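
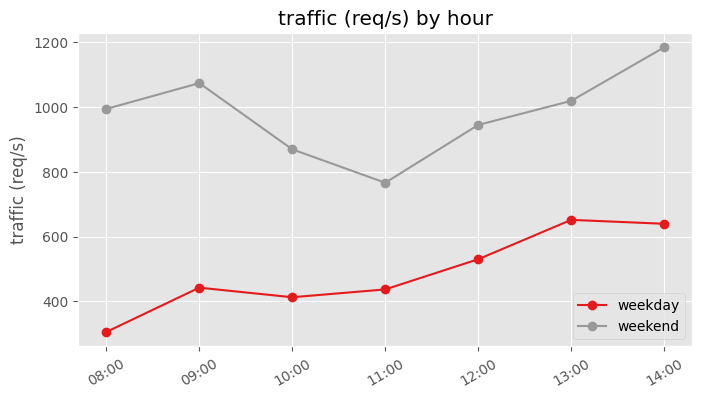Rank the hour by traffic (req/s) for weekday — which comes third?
Top 4 for weekday: 13:00 ≈ 700, 14:00 ≈ 600, 12:00 ≈ 500, 09:00 ≈ 400.

12:00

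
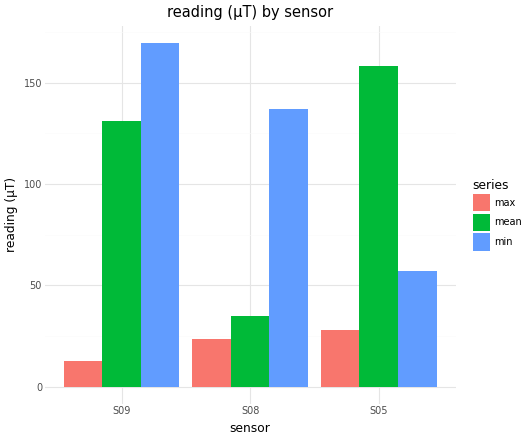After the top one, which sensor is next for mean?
Top 3 for mean: S05 ≈ 160, S09 ≈ 140, S08 ≈ 40.

S09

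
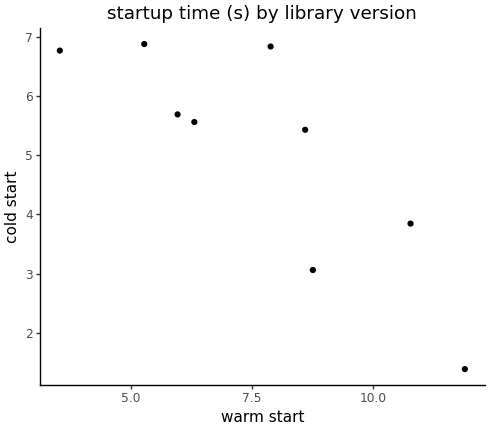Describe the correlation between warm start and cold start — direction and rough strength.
Points are negatively correlated; strong (|r| ≈ 0.8).

negative, strong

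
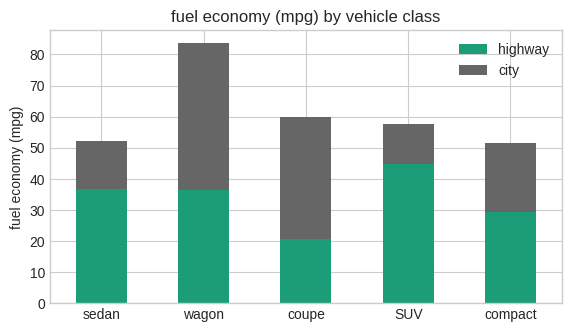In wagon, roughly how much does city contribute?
city top ≈ 80, bottom ≈ 40; segment ≈ 40.

≈ 40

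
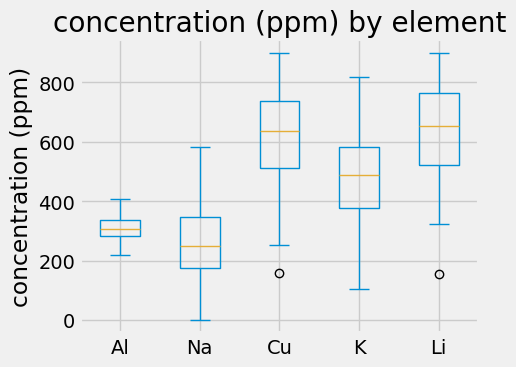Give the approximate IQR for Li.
Q3 ≈ 750, Q1 ≈ 500; IQR ≈ 250.

≈ 250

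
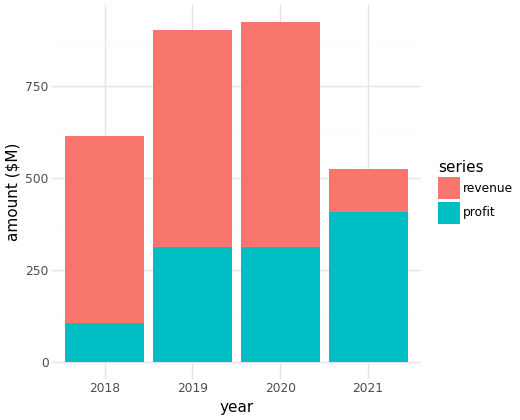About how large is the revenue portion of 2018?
revenue top ≈ 600, bottom ≈ 100; segment ≈ 500.

≈ 500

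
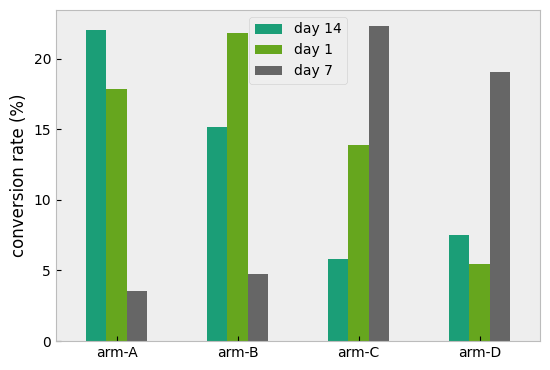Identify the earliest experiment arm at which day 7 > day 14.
arm-C

arm-B: day 7 ≈ 4 vs day 14 ≈ 16 (not yet); arm-C: day 7 ≈ 22 vs day 14 ≈ 6 (first crossover).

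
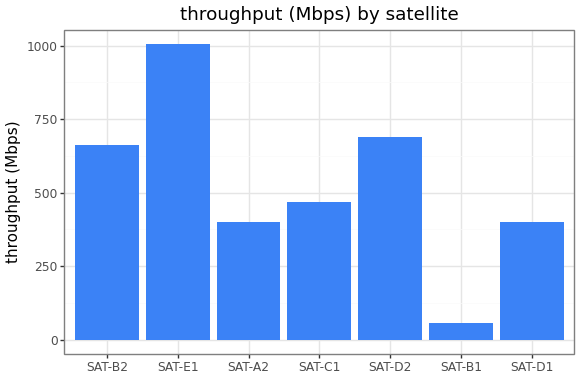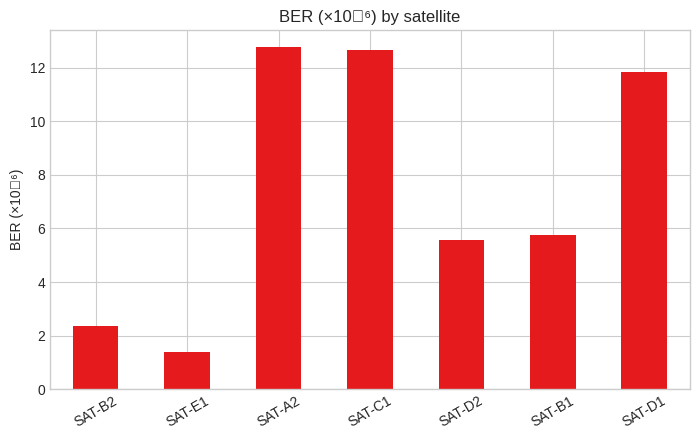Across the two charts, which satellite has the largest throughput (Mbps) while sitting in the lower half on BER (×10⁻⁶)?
Chart 2 median BER (×10⁻⁶) ≈ 6; below-median satellites: SAT-B2, SAT-E1, SAT-D2. Among those, SAT-E1 has the highest throughput (Mbps) (≈ 1000).

SAT-E1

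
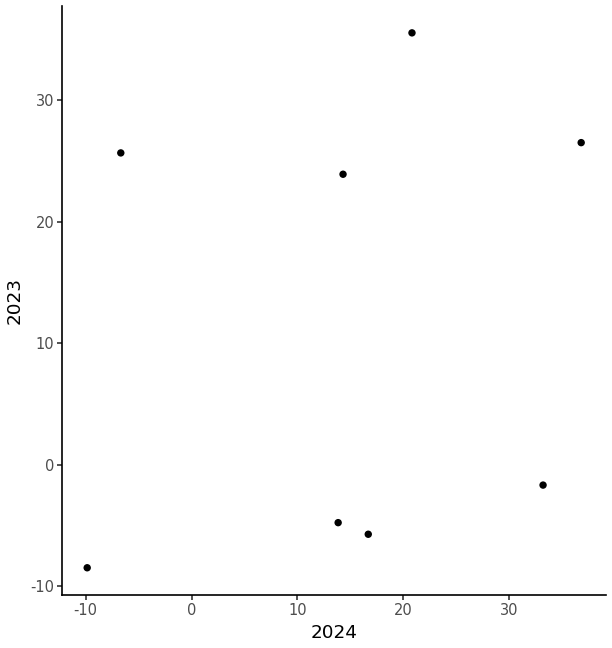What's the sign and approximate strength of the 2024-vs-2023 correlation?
no clear correlation

Points are roughly uncorrelated; weak (|r| ≈ 0.2).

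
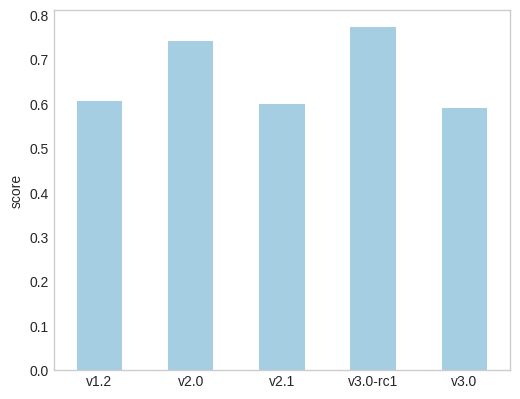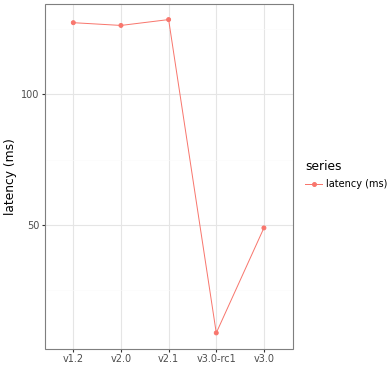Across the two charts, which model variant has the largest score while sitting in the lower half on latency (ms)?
v3.0-rc1

Chart 2 median latency (ms) ≈ 120; below-median model variants: v3.0-rc1, v3.0. Among those, v3.0-rc1 has the highest score (≈ 0.8).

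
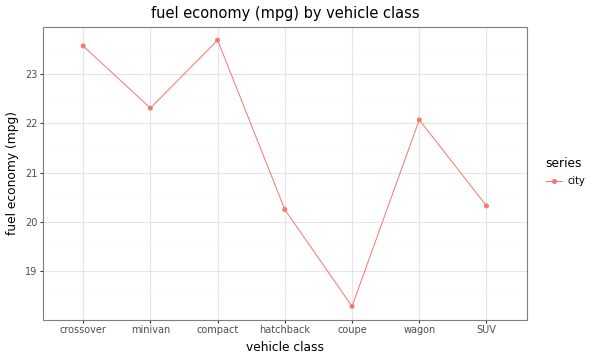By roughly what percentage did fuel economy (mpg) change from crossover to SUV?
crossover ≈ 23.5, SUV ≈ 20.5; (20.5 − 23.5) / 23.5 ≈ -12.8%.

≈ -12.8%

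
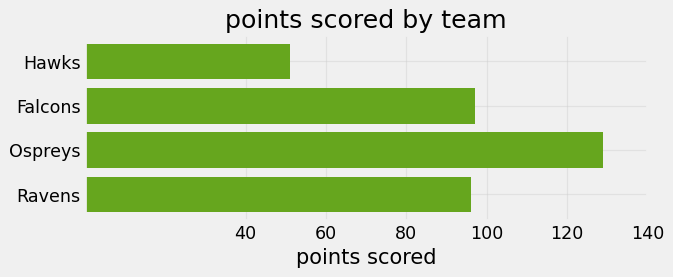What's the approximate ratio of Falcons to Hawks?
≈ 1.67×

Falcons ≈ 100, Hawks ≈ 60; 100/60 ≈ 1.67.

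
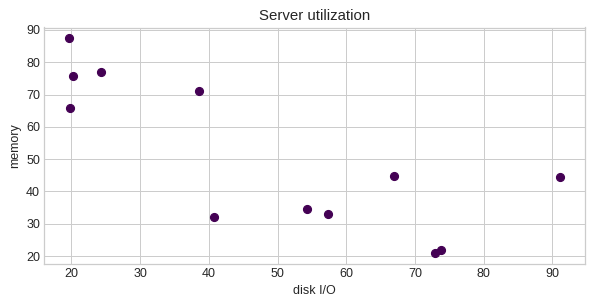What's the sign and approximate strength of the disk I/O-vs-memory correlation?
negative, strong

Points are negatively correlated; strong (|r| ≈ 0.8).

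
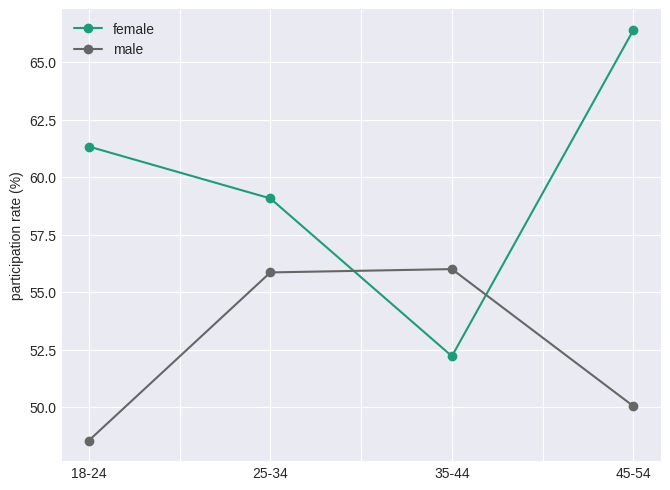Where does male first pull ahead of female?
35-44

25-34: male ≈ 56 vs female ≈ 60 (not yet); 35-44: male ≈ 56 vs female ≈ 52 (first crossover).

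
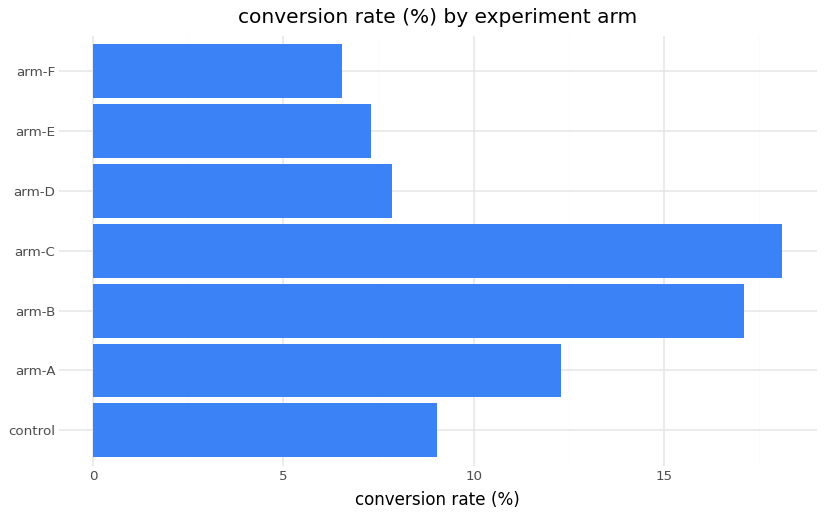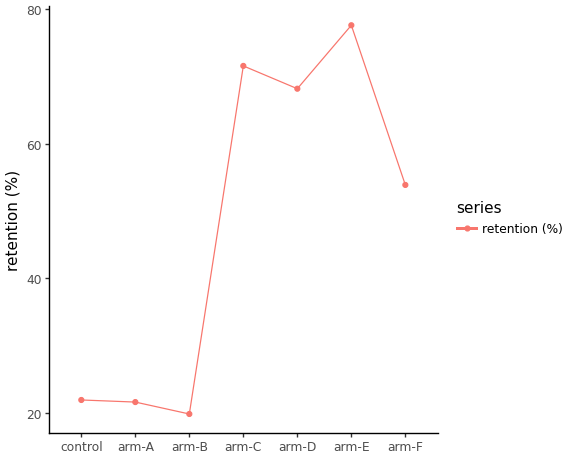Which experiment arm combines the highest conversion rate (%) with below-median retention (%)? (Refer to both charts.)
Chart 2 median retention (%) ≈ 50; below-median experiment arms: control, arm-A, arm-B. Among those, arm-B has the highest conversion rate (%) (≈ 18).

arm-B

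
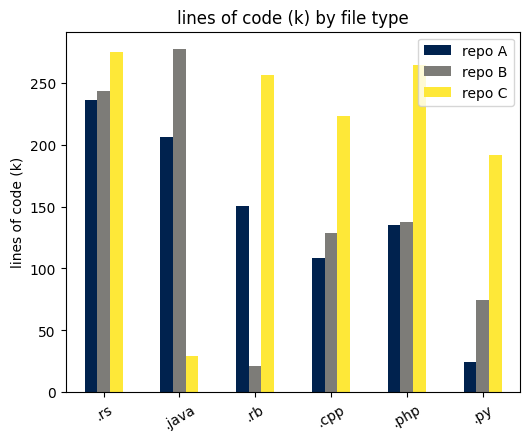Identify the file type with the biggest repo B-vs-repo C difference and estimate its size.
.java: repo B ≈ 275, repo C ≈ 25 → gap ≈ 250. Next-largest (.rb) is only ≈ 225.

.java, ≈ 250 k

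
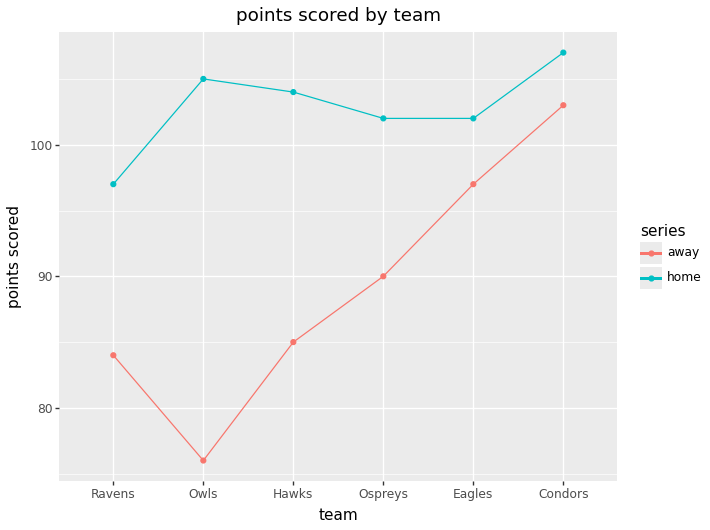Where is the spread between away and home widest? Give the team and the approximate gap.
Owls: away ≈ 75, home ≈ 105 → gap ≈ 30. Next-largest (Hawks) is only ≈ 20.

Owls, ≈ 30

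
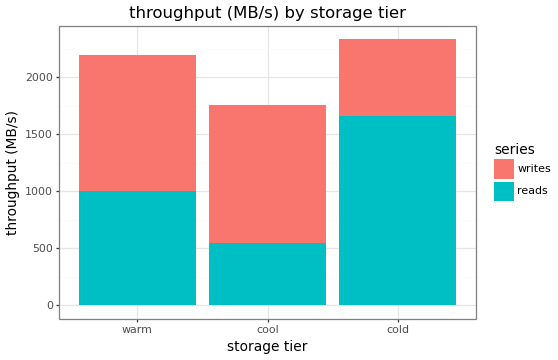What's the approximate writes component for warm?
writes top ≈ 2200, bottom ≈ 1000; segment ≈ 1200.

≈ 1200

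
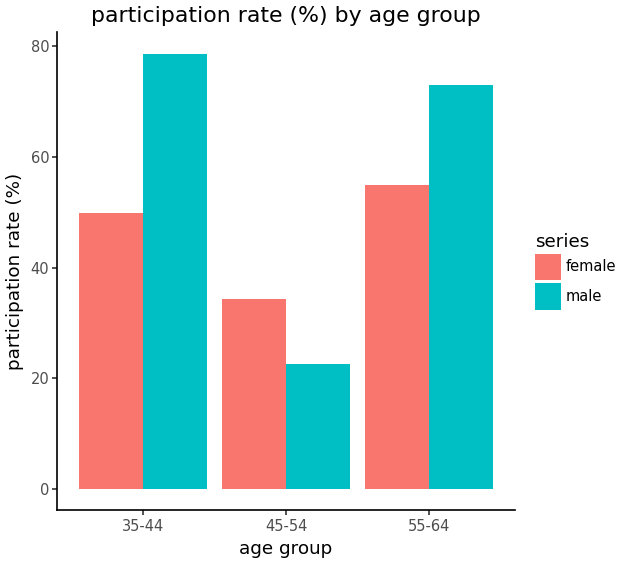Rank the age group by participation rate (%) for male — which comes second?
Top 3 for male: 35-44 ≈ 80, 55-64 ≈ 70, 45-54 ≈ 20.

55-64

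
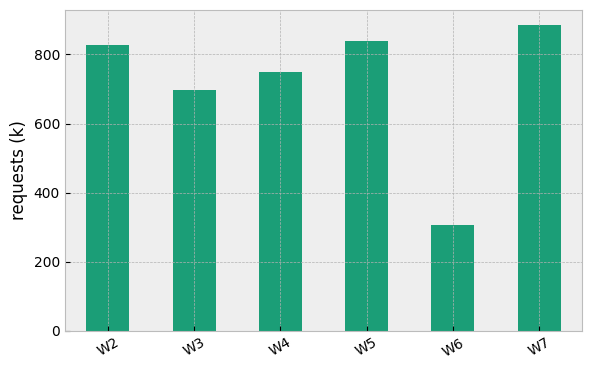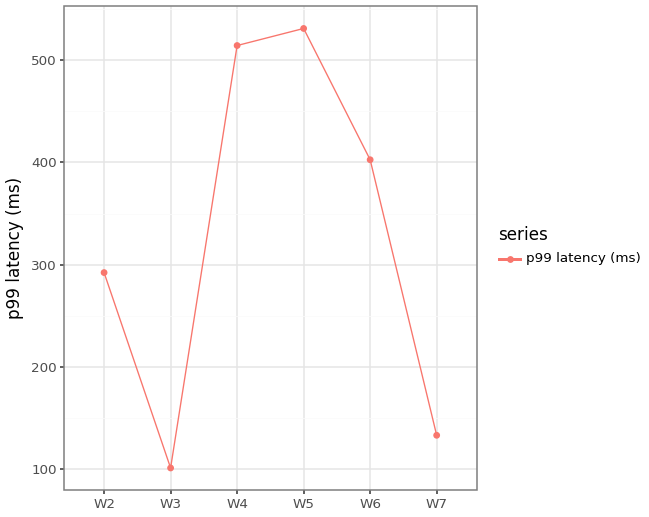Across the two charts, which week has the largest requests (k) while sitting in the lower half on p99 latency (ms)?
Chart 2 median p99 latency (ms) ≈ 350; below-median weeks: W2, W3, W7. Among those, W7 has the highest requests (k) (≈ 900).

W7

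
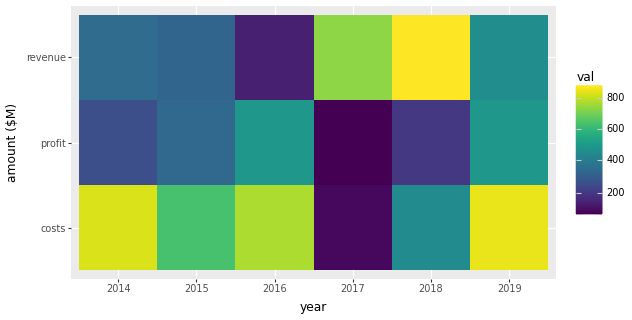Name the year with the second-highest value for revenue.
2017

Top 3 for revenue: 2018 ≈ 900, 2017 ≈ 700, 2019 ≈ 500.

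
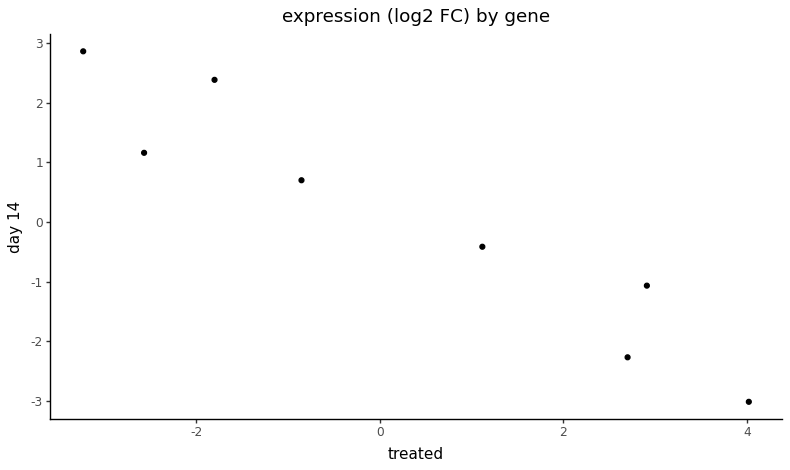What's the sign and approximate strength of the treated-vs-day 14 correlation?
Points are negatively correlated; strong (|r| ≈ 1.0).

negative, strong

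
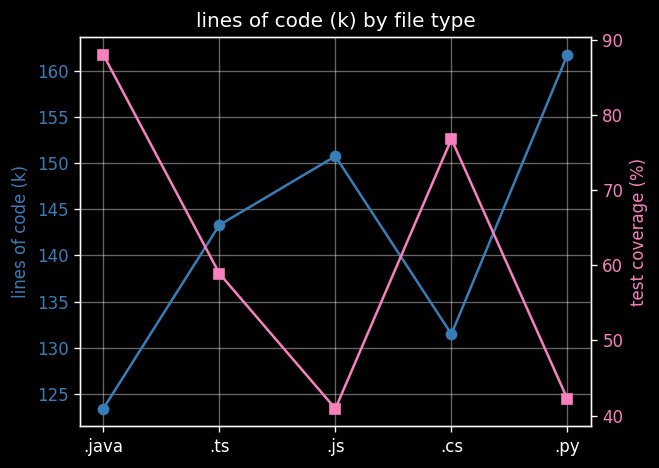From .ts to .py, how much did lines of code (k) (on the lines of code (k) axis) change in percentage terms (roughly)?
.ts ≈ 145, .py ≈ 160; (160 − 145) / 145 ≈ +10.3%.

≈ +10.3%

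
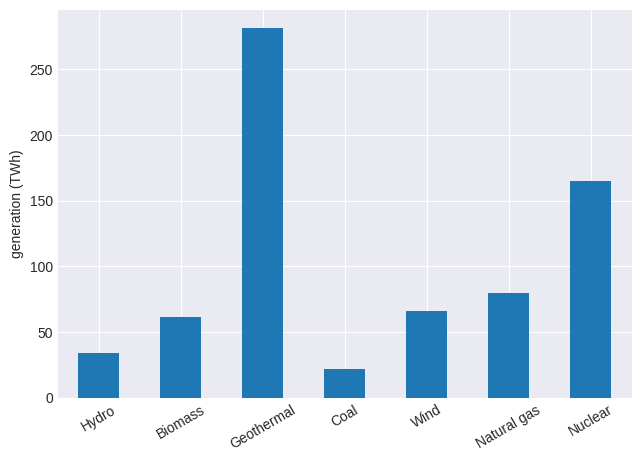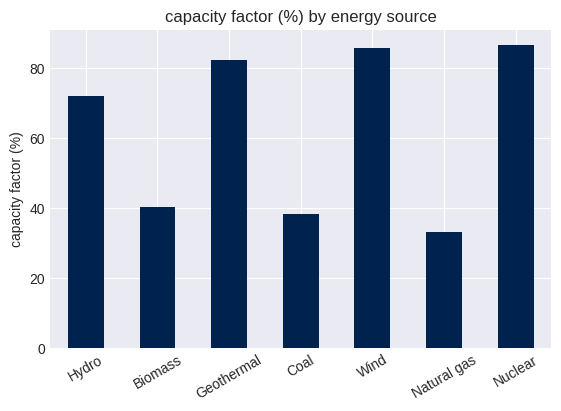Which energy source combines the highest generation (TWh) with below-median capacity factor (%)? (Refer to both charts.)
Chart 2 median capacity factor (%) ≈ 70; below-median energy sources: Biomass, Coal, Natural gas. Among those, Natural gas has the highest generation (TWh) (≈ 100).

Natural gas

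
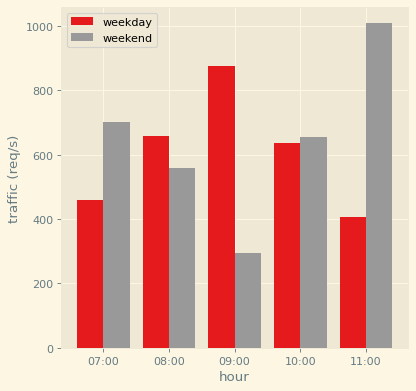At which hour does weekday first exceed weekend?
07:00: weekday ≈ 500 vs weekend ≈ 700 (not yet); 08:00: weekday ≈ 700 vs weekend ≈ 600 (first crossover).

08:00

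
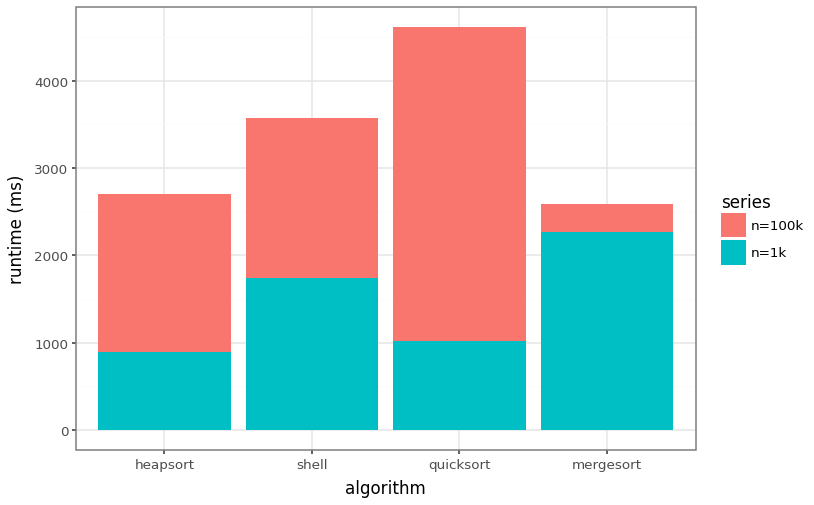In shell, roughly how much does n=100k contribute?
≈ 2000

n=100k top ≈ 3500, bottom ≈ 1500; segment ≈ 2000.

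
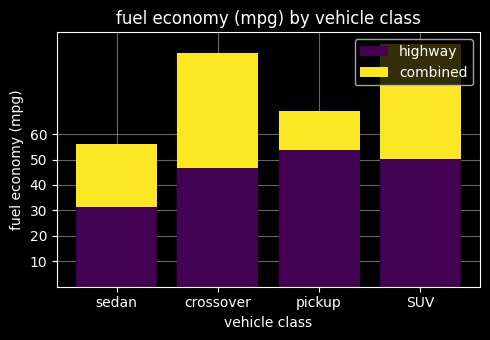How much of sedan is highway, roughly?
≈ 30

highway top ≈ 30, bottom ≈ 0; segment ≈ 30.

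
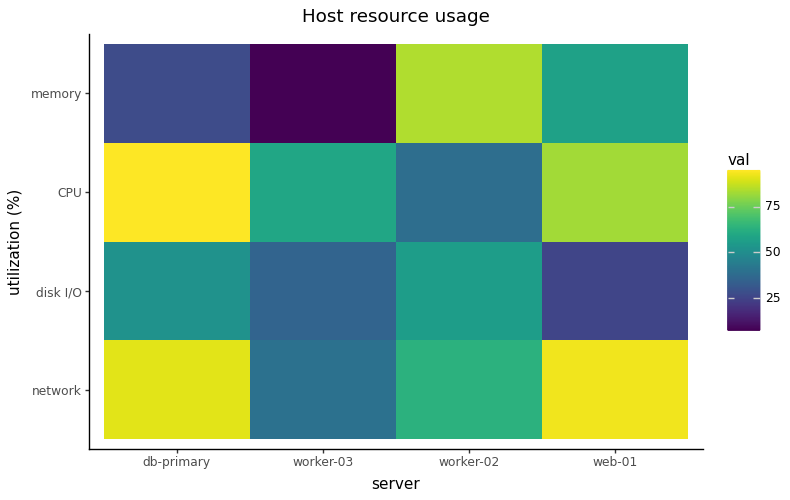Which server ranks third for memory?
Top 4 for memory: worker-02 ≈ 80, web-01 ≈ 60, db-primary ≈ 30, worker-03 ≈ 10.

db-primary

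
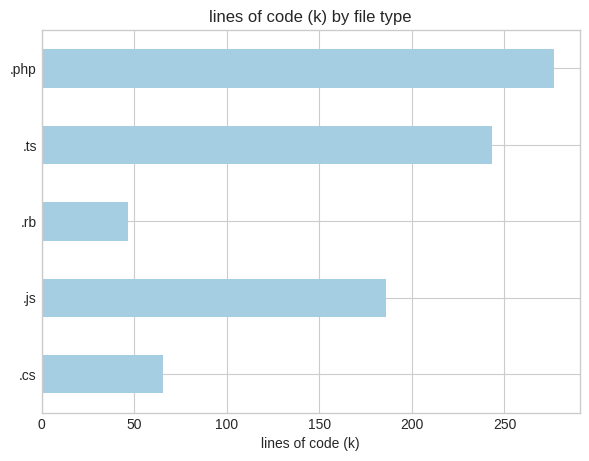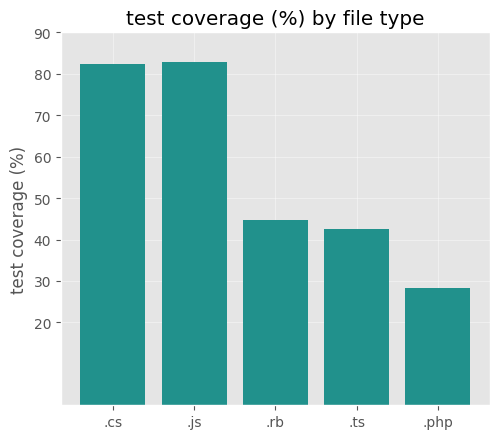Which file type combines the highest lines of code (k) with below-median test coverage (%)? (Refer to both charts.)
.php

Chart 2 median test coverage (%) ≈ 40; below-median file types: .ts, .php. Among those, .php has the highest lines of code (k) (≈ 300).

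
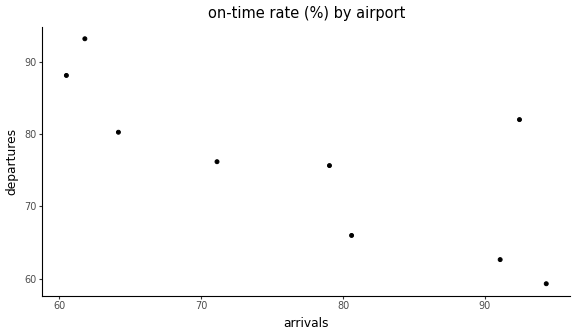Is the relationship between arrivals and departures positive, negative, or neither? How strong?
negative, strong

Points are negatively correlated; strong (|r| ≈ 0.8).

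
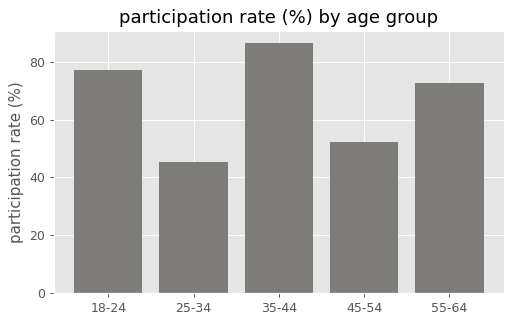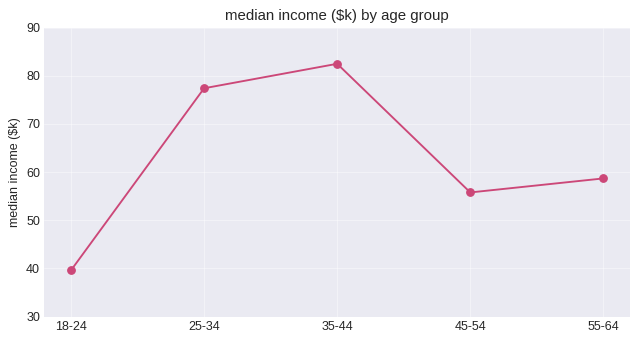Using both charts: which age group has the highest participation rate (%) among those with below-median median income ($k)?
18-24

Chart 2 median median income ($k) ≈ 60; below-median age groups: 18-24, 45-54. Among those, 18-24 has the highest participation rate (%) (≈ 80).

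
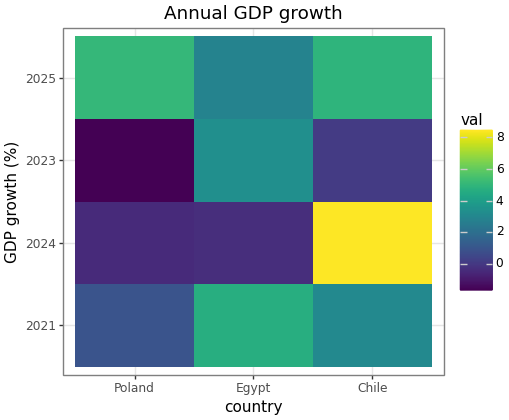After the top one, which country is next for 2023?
Chile

Top 3 for 2023: Egypt ≈ 3, Chile ≈ 0, Poland ≈ -2.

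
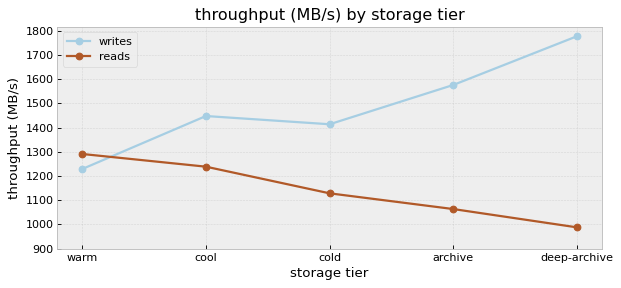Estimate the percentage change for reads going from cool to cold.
≈ -8.3%

cool ≈ 1200, cold ≈ 1100; (1100 − 1200) / 1200 ≈ -8.3%.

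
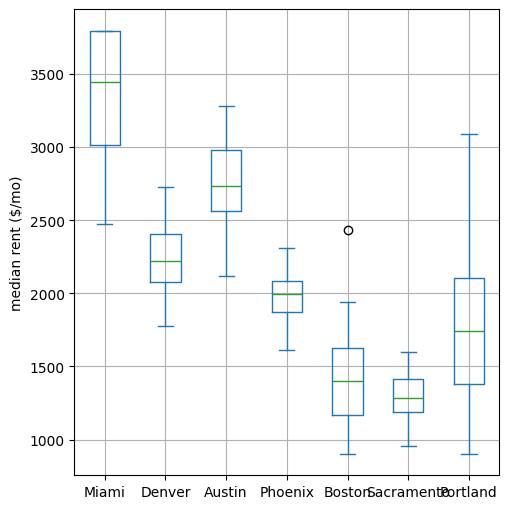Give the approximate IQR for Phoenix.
Q3 ≈ 2000, Q1 ≈ 1800; IQR ≈ 200.

≈ 200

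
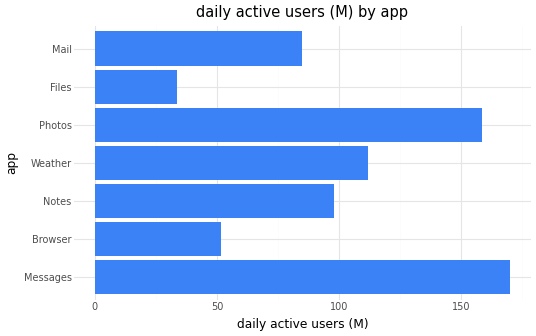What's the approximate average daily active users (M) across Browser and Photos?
(60 + 160) / 2 ≈ 110.

≈ 110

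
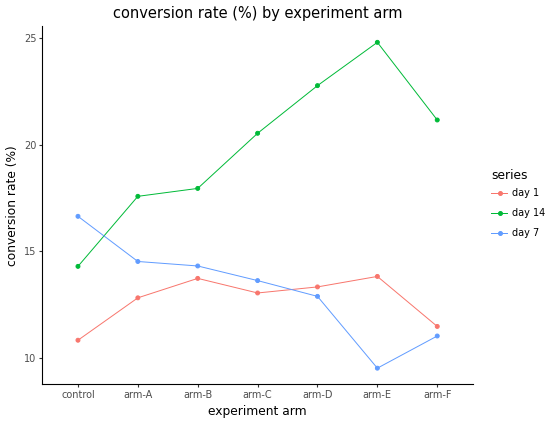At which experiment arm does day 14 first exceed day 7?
control: day 14 ≈ 14 vs day 7 ≈ 16 (not yet); arm-A: day 14 ≈ 18 vs day 7 ≈ 14 (first crossover).

arm-A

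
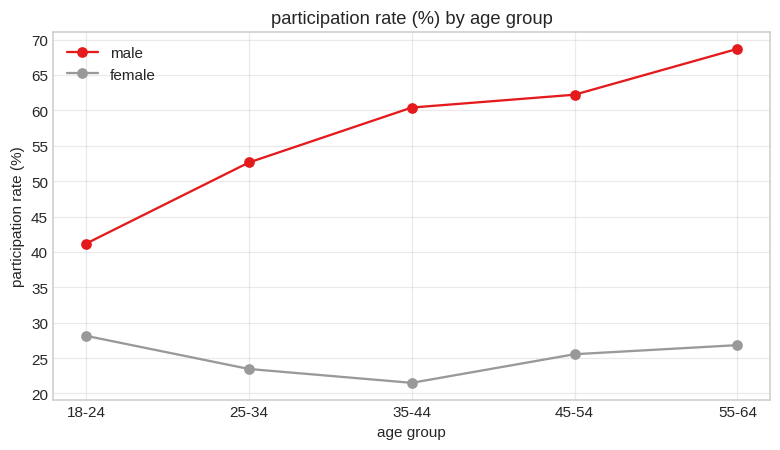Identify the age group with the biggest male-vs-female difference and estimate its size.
55-64: male ≈ 70, female ≈ 25 → gap ≈ 45. Next-largest (35-44) is only ≈ 40.

55-64, ≈ 45 %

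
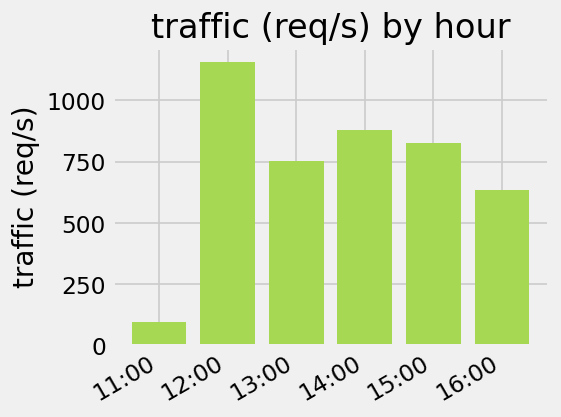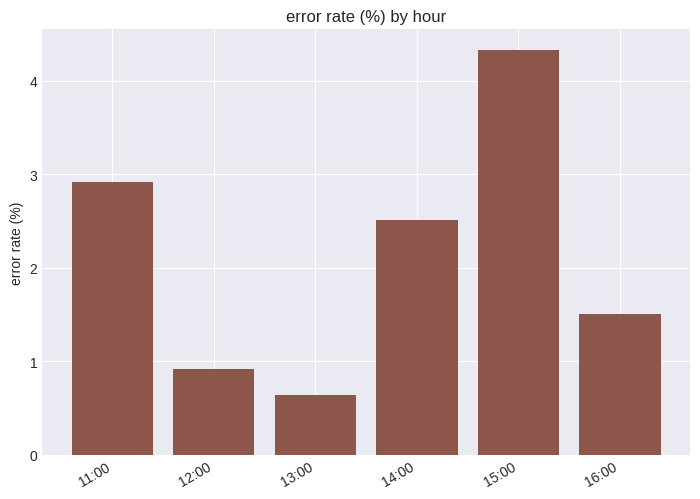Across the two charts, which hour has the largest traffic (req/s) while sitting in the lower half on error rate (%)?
12:00

Chart 2 median error rate (%) ≈ 2; below-median hours: 12:00, 13:00, 16:00. Among those, 12:00 has the highest traffic (req/s) (≈ 1200).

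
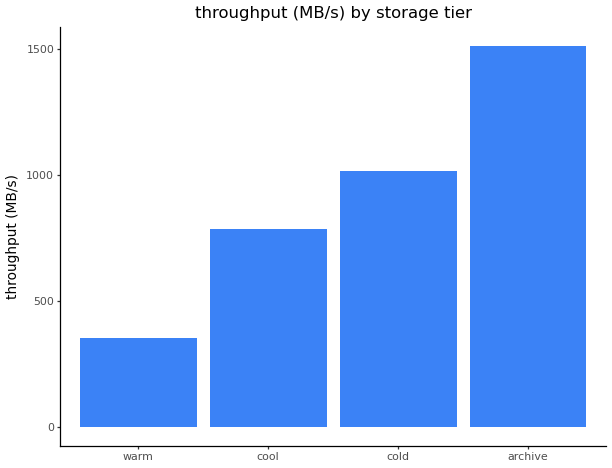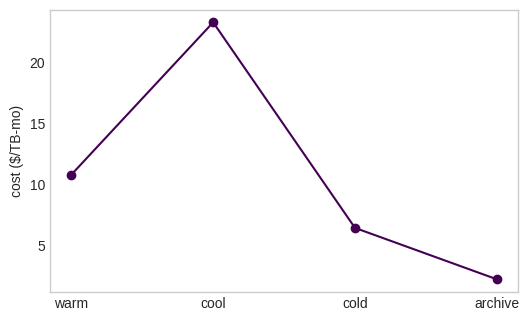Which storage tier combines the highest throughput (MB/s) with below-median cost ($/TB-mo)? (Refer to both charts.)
Chart 2 median cost ($/TB-mo) ≈ 10; below-median storage tiers: cold, archive. Among those, archive has the highest throughput (MB/s) (≈ 1600).

archive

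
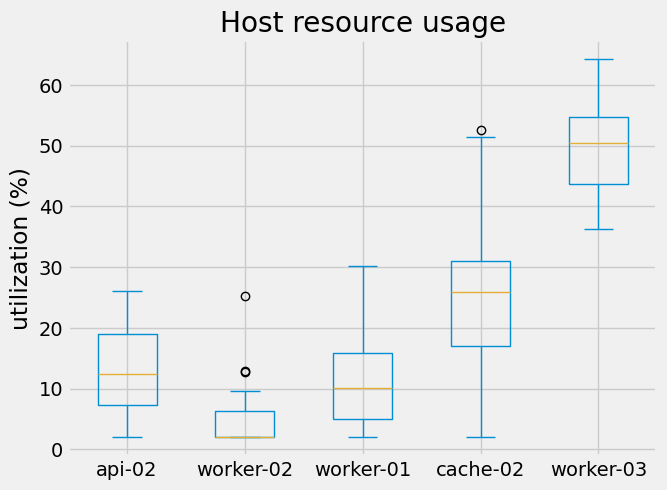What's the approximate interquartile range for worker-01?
≈ 10

Q3 ≈ 15, Q1 ≈ 5; IQR ≈ 10.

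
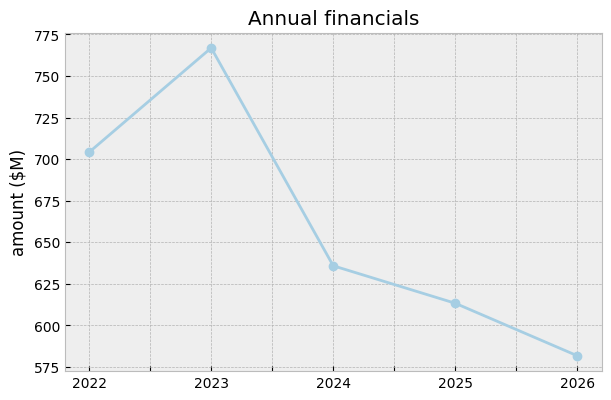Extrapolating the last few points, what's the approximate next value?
≈ 550

Last three: 640, 620, 580 → slope ≈ -30/step → next ≈ 550.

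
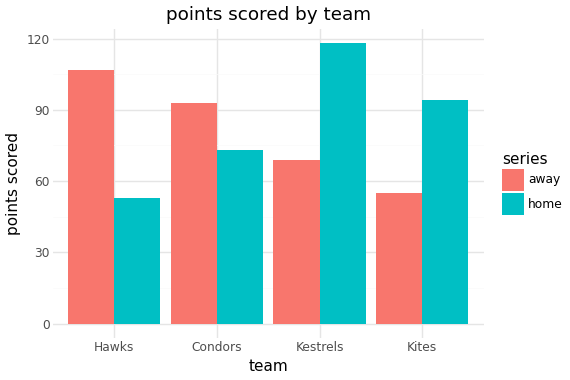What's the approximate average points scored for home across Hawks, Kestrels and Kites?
(50 + 120 + 90) / 3 ≈ 87.

≈ 87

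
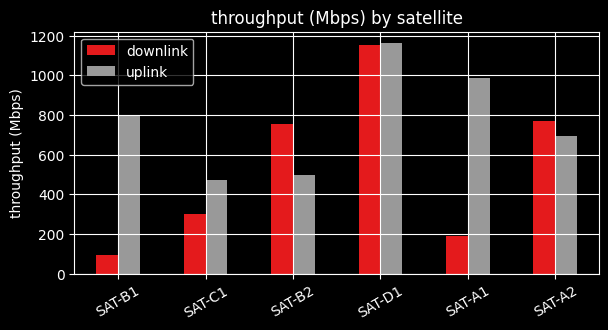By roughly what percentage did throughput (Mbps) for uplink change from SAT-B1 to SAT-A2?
SAT-B1 ≈ 800, SAT-A2 ≈ 700; (700 − 800) / 800 ≈ -12.5%.

≈ -12.5%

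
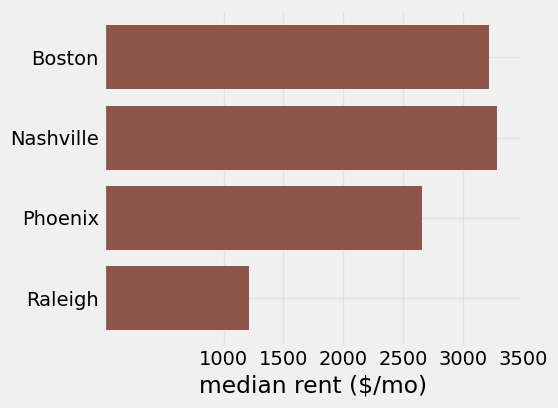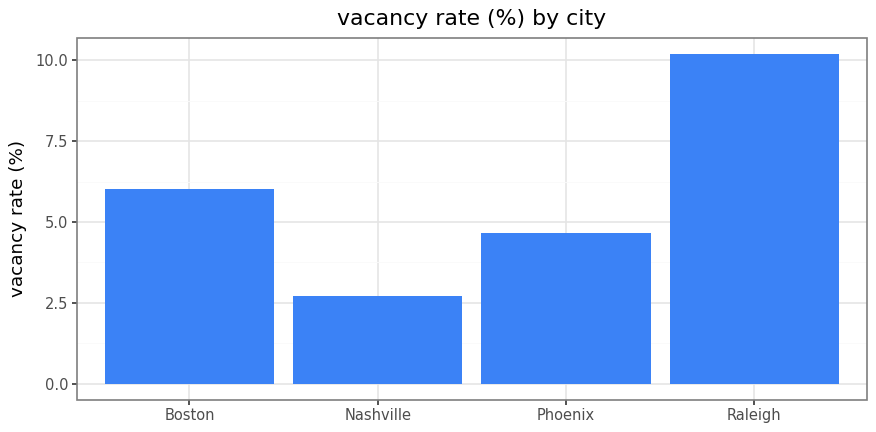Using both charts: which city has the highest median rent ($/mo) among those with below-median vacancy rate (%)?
Chart 2 median vacancy rate (%) ≈ 5; below-median cities: Nashville, Phoenix. Among those, Nashville has the highest median rent ($/mo) (≈ 3500).

Nashville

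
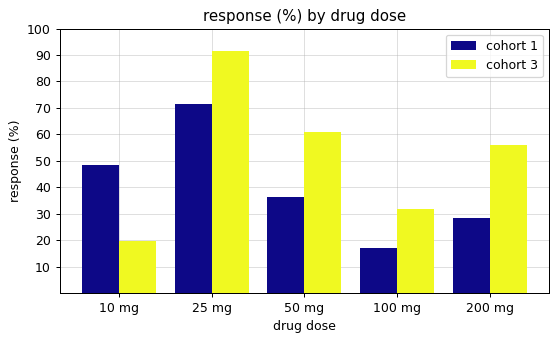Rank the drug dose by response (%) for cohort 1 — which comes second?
10 mg

Top 3 for cohort 1: 25 mg ≈ 70, 10 mg ≈ 50, 50 mg ≈ 40.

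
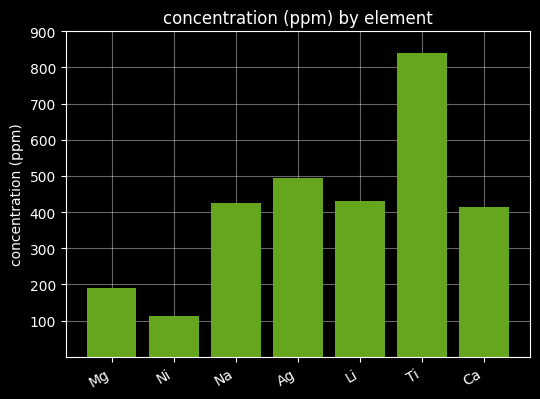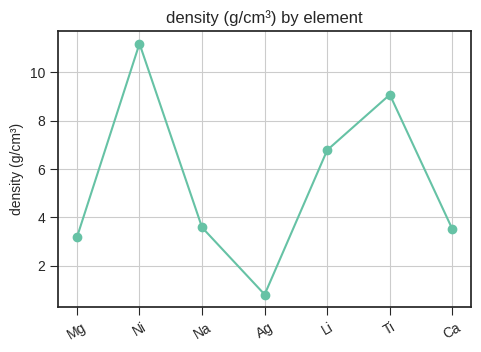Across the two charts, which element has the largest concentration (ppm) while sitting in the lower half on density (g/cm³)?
Chart 2 median density (g/cm³) ≈ 4; below-median elements: Mg, Ag, Ca. Among those, Ag has the highest concentration (ppm) (≈ 500).

Ag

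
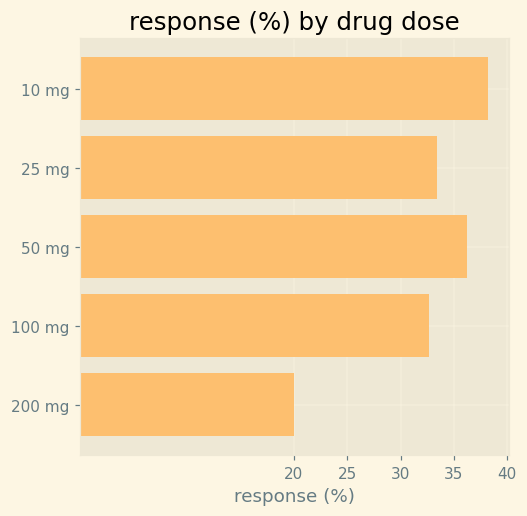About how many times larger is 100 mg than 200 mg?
≈ 1.75×

100 mg ≈ 35, 200 mg ≈ 20; 35/20 ≈ 1.75.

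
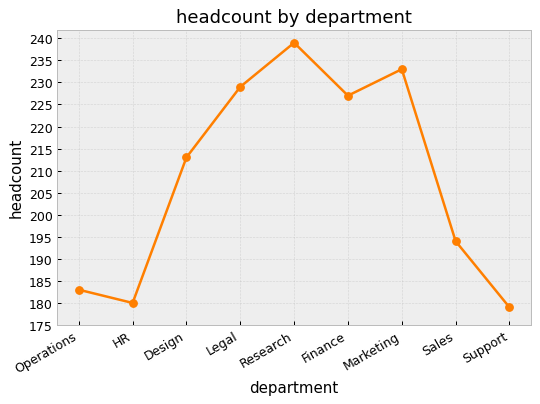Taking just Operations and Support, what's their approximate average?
(185 + 180) / 2 ≈ 182.

≈ 182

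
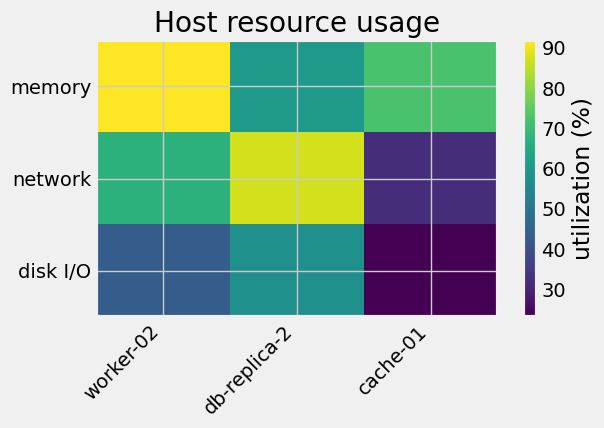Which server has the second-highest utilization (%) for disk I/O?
worker-02

Top 3 for disk I/O: db-replica-2 ≈ 60, worker-02 ≈ 40, cache-01 ≈ 20.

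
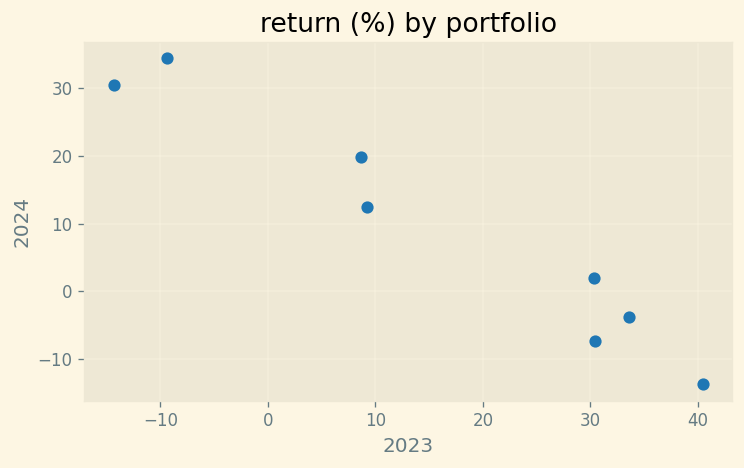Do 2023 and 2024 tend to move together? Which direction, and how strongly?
negative, strong

Points are negatively correlated; strong (|r| ≈ 1.0).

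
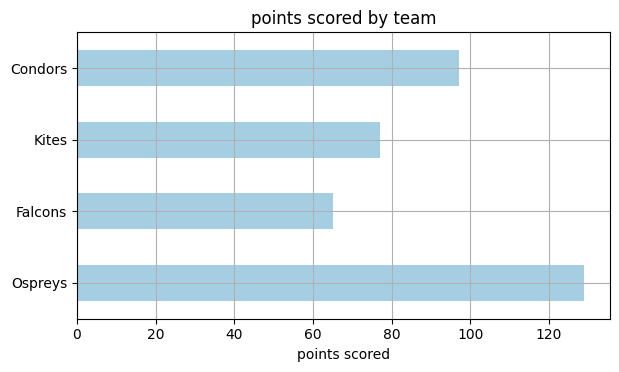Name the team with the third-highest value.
Top 4: Ospreys ≈ 120, Condors ≈ 100, Kites ≈ 80, Falcons ≈ 60.

Kites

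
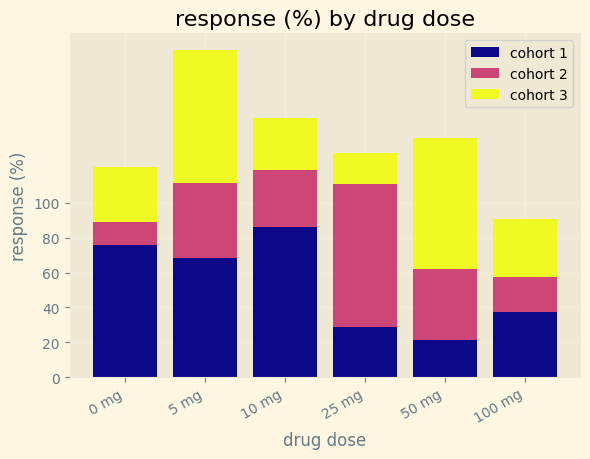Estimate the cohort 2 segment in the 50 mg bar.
≈ 40

cohort 2 top ≈ 60, bottom ≈ 20; segment ≈ 40.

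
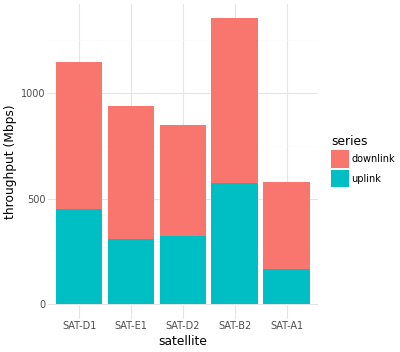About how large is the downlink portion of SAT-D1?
≈ 800

downlink top ≈ 1200, bottom ≈ 400; segment ≈ 800.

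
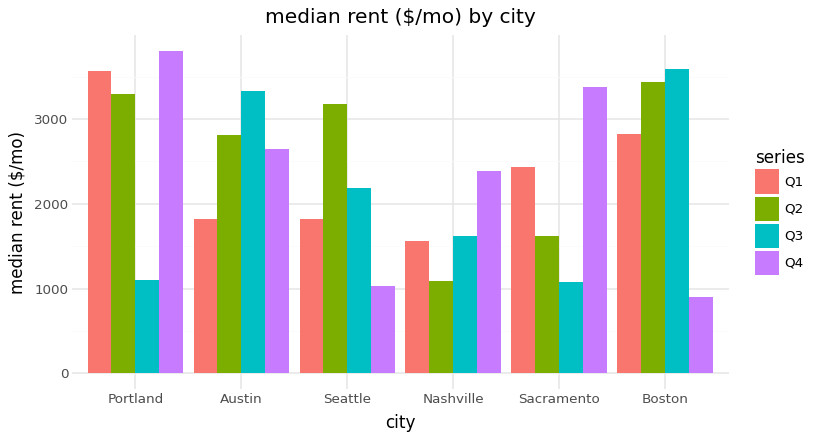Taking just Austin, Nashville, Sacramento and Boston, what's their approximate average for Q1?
≈ 2250

(2000 + 1500 + 2500 + 3000) / 4 ≈ 2250.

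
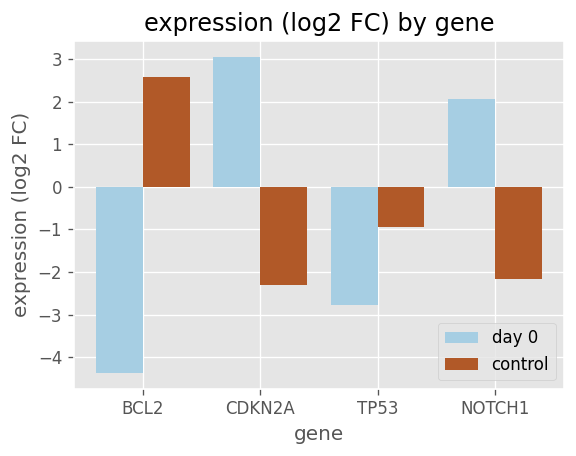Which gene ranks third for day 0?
Top 4 for day 0: CDKN2A ≈ 3, NOTCH1 ≈ 2, TP53 ≈ -3, BCL2 ≈ -4.

TP53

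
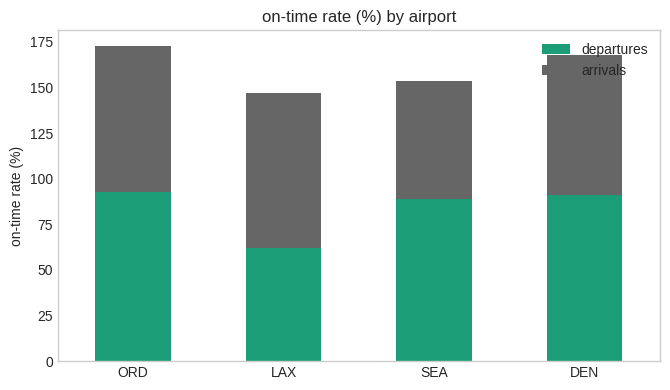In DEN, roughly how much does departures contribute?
≈ 100

departures top ≈ 100, bottom ≈ 0; segment ≈ 100.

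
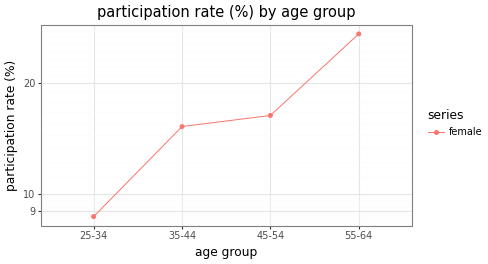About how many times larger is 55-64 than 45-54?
≈ 1.75×

55-64 ≈ 28, 45-54 ≈ 16; 28/16 ≈ 1.75.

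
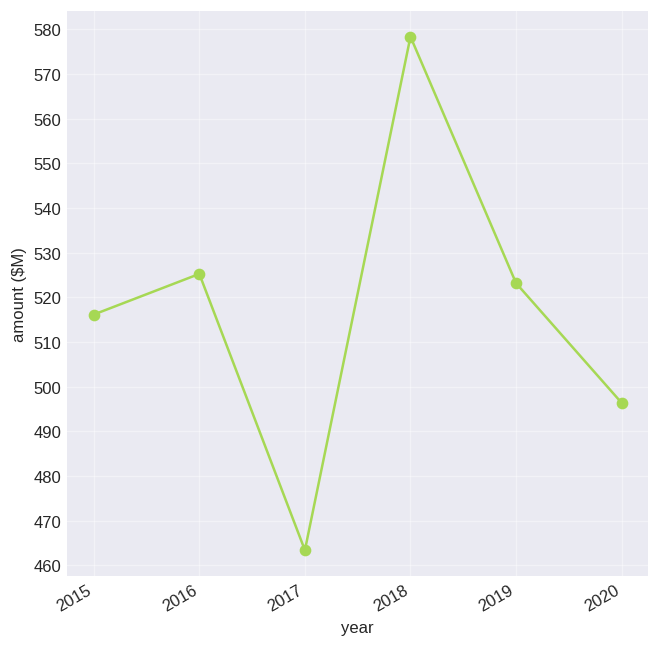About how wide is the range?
≈ 120

Max 2018 ≈ 580, min 2017 ≈ 460; range ≈ 120.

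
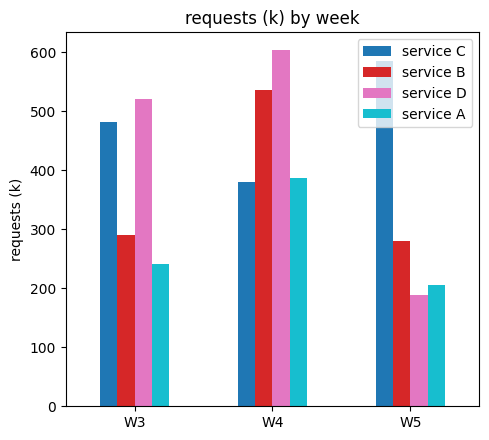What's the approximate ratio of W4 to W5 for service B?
W4 ≈ 500, W5 ≈ 300; 500/300 ≈ 1.67.

≈ 1.67×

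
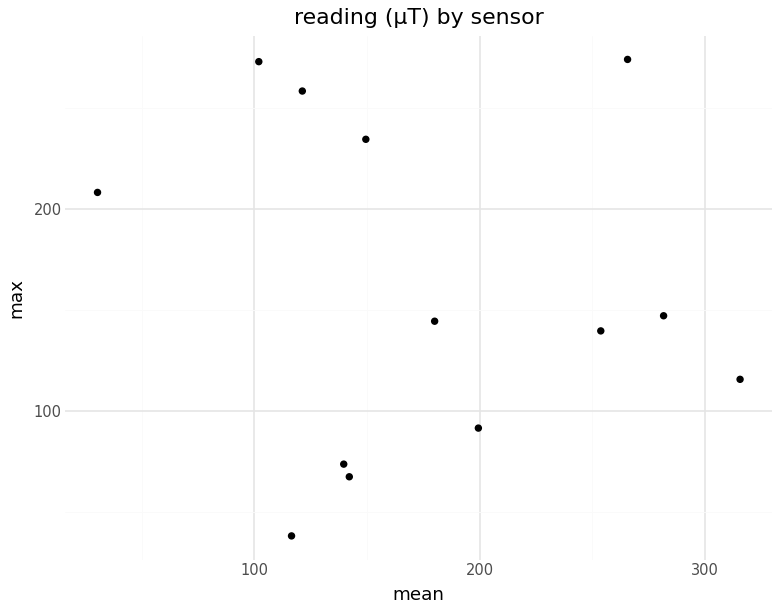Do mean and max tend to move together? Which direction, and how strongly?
no clear correlation

Points are roughly uncorrelated; weak (|r| ≈ 0.1).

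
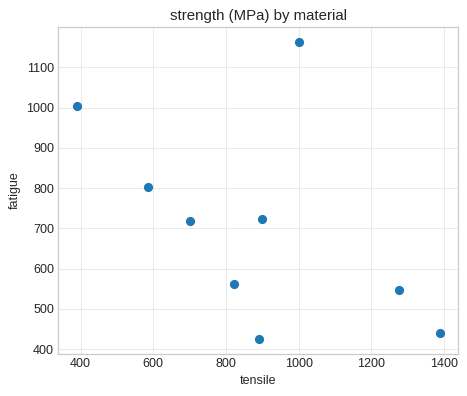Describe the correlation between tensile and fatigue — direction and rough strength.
Points are negatively correlated; moderate (|r| ≈ 0.5).

negative, moderate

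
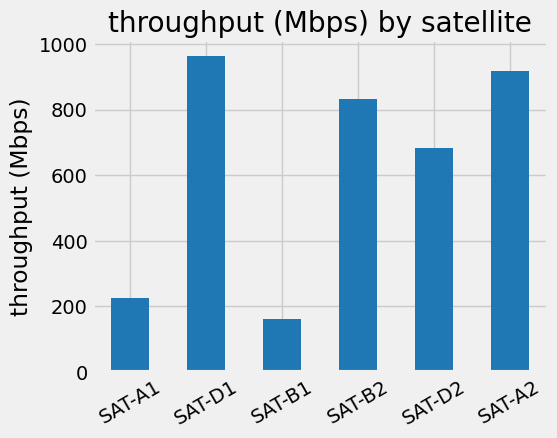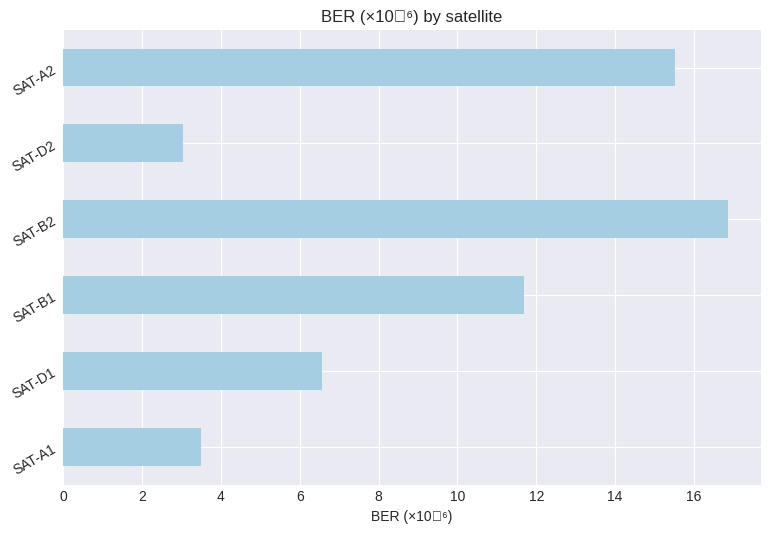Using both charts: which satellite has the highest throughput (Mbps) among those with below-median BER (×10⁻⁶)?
Chart 2 median BER (×10⁻⁶) ≈ 10; below-median satellites: SAT-A1, SAT-D1, SAT-D2. Among those, SAT-D1 has the highest throughput (Mbps) (≈ 1000).

SAT-D1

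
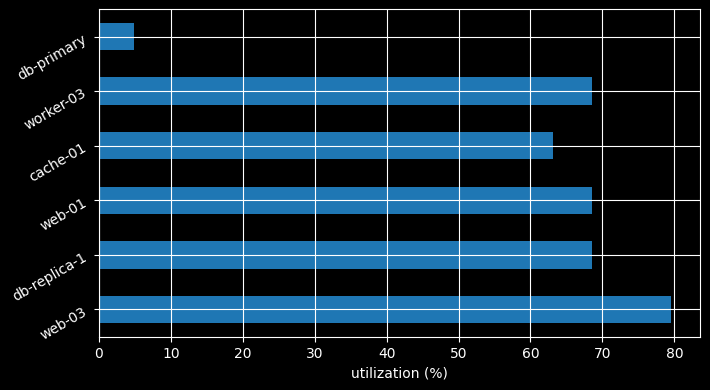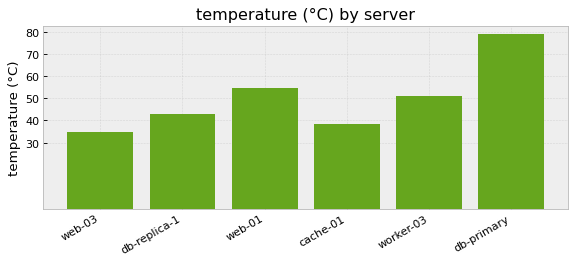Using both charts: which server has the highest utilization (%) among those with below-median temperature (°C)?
Chart 2 median temperature (°C) ≈ 50; below-median servers: web-03, db-replica-1, cache-01. Among those, web-03 has the highest utilization (%) (≈ 80).

web-03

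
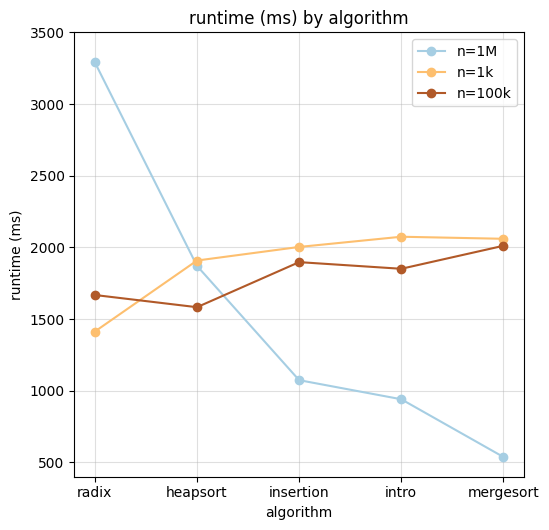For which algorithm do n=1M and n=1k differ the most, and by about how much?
radix, ≈ 2000 ms

radix: n=1M ≈ 3500, n=1k ≈ 1500 → gap ≈ 2000. Next-largest (mergesort) is only ≈ 1500.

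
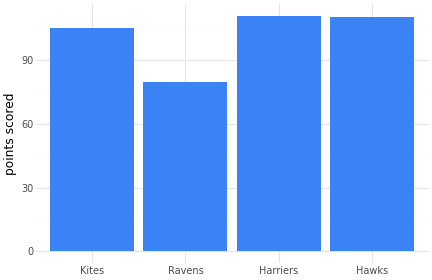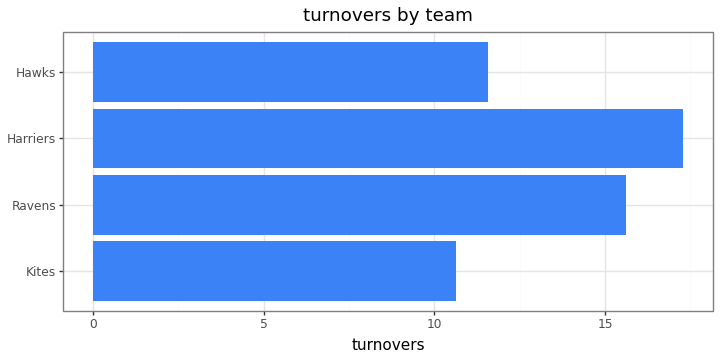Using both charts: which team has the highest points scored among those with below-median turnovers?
Hawks

Chart 2 median turnovers ≈ 14; below-median teams: Kites, Hawks. Among those, Hawks has the highest points scored (≈ 120).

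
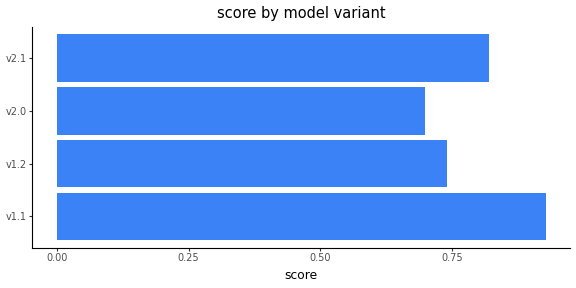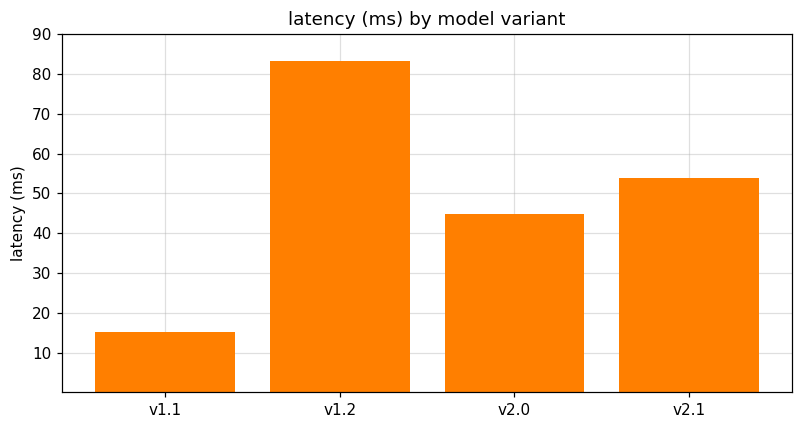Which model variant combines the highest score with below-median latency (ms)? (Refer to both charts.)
v1.1

Chart 2 median latency (ms) ≈ 50; below-median model variants: v1.1, v2.0. Among those, v1.1 has the highest score (≈ 0.9).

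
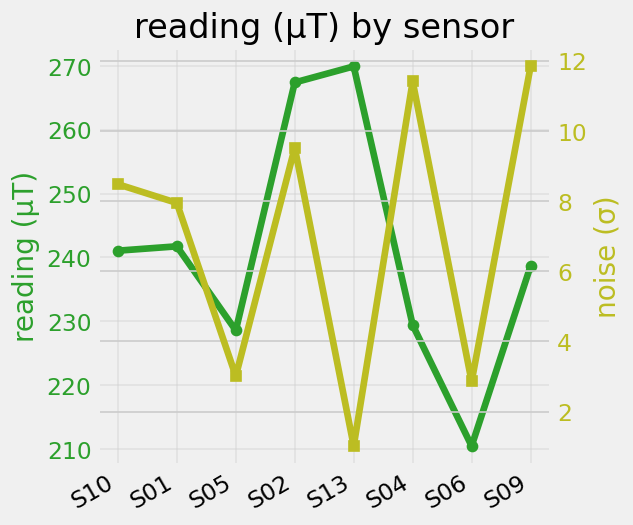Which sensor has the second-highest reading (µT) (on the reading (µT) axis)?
S02

Top 3 (on the reading (µT) axis): S13 ≈ 270, S02 ≈ 265, S01 ≈ 240.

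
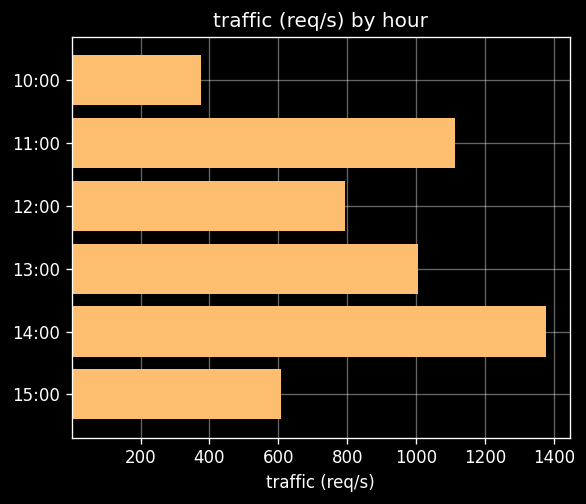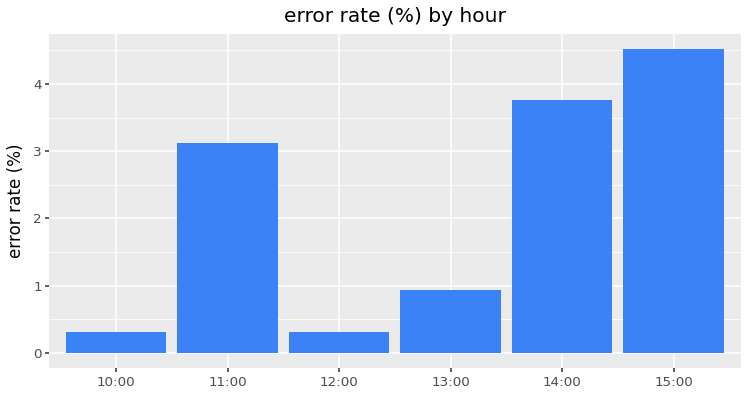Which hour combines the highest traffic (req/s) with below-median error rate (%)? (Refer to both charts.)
13:00

Chart 2 median error rate (%) ≈ 2; below-median hours: 10:00, 12:00, 13:00. Among those, 13:00 has the highest traffic (req/s) (≈ 1000).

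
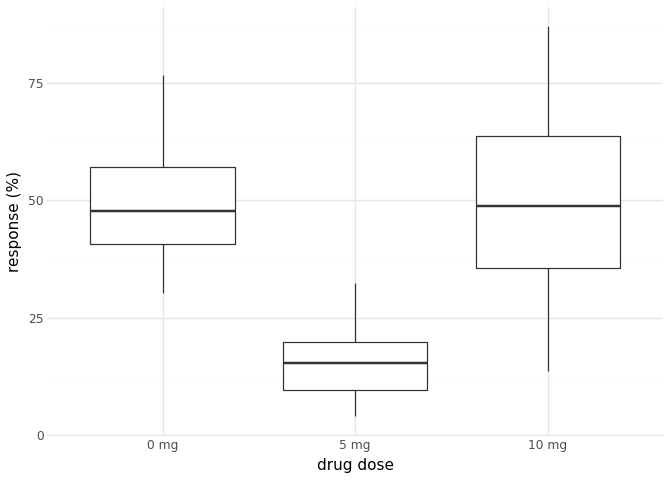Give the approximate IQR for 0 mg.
≈ 15

Q3 ≈ 55, Q1 ≈ 40; IQR ≈ 15.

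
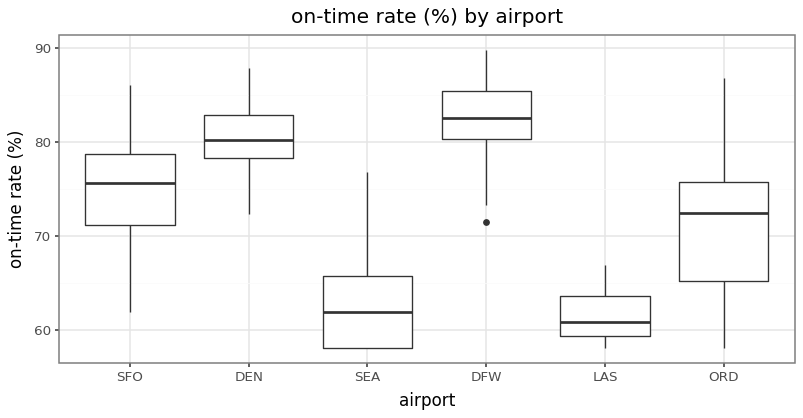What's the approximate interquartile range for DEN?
≈ 4

Q3 ≈ 82, Q1 ≈ 78; IQR ≈ 4.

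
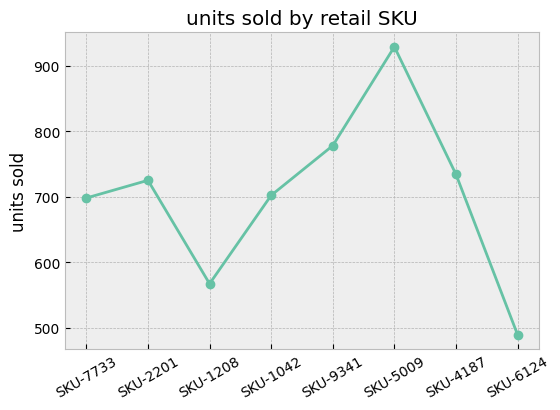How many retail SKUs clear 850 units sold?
Above 850: SKU-5009.

1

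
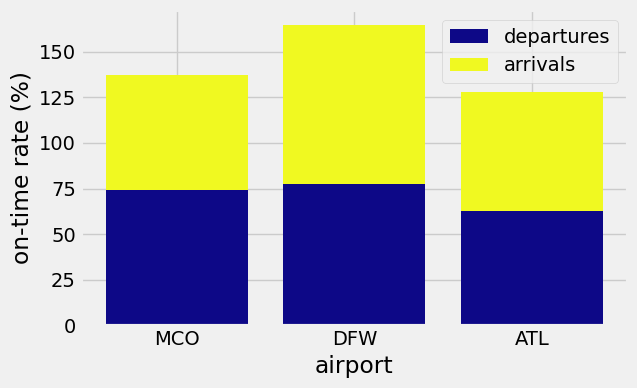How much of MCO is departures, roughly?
≈ 80

departures top ≈ 80, bottom ≈ 0; segment ≈ 80.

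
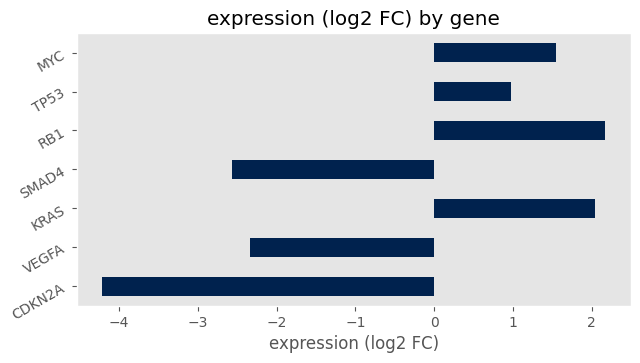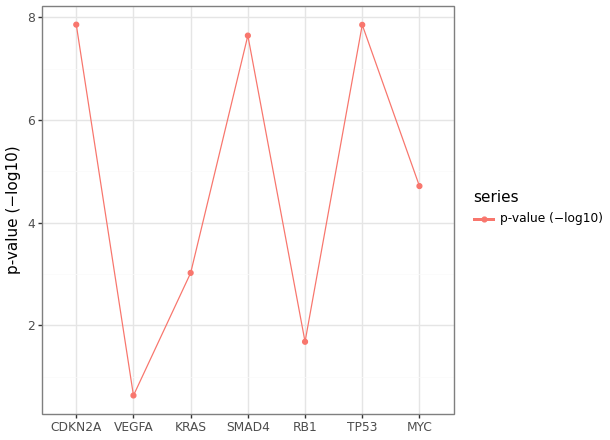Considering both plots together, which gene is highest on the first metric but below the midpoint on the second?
RB1

Chart 2 median p-value (−log10) ≈ 5; below-median genes: VEGFA, KRAS, RB1. Among those, RB1 has the highest expression (log2 FC) (≈ 2.2).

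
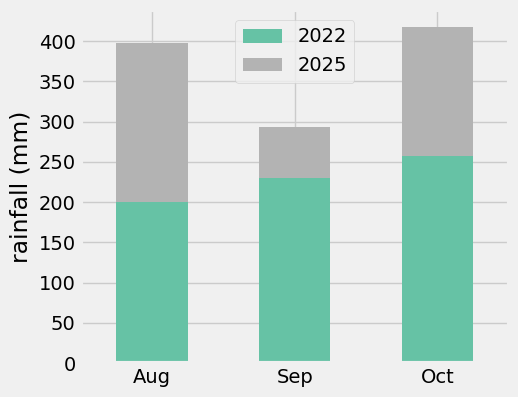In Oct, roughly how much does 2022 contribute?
2022 top ≈ 250, bottom ≈ 0; segment ≈ 250.

≈ 250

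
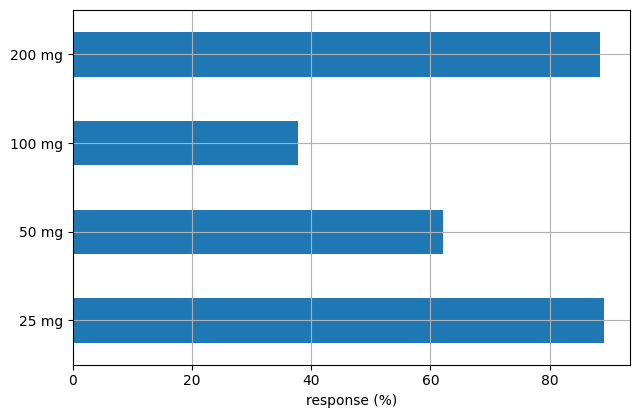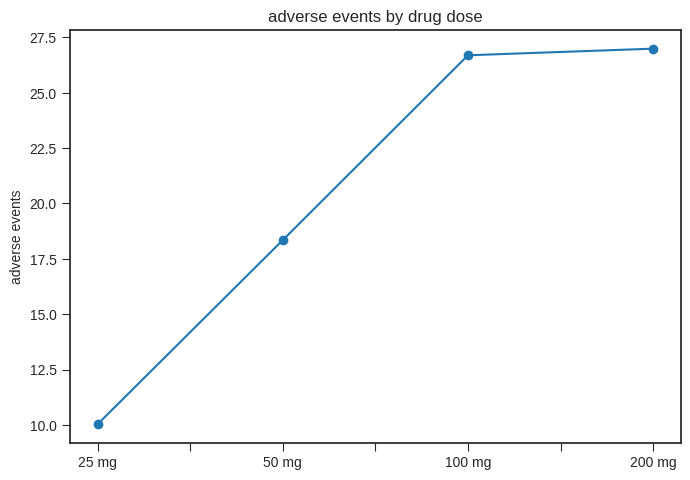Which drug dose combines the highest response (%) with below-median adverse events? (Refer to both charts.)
25 mg

Chart 2 median adverse events ≈ 25; below-median drug doses: 25 mg, 50 mg. Among those, 25 mg has the highest response (%) (≈ 90).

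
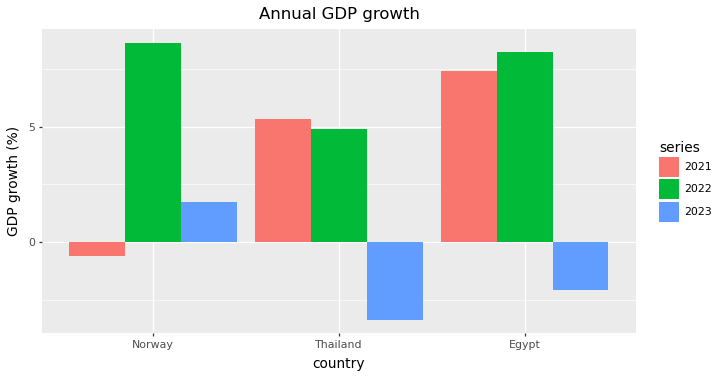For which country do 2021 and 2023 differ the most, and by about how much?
Egypt, ≈ 9 %

Egypt: 2021 ≈ 7, 2023 ≈ -2 → gap ≈ 9. Next-largest (Thailand) is only ≈ 8.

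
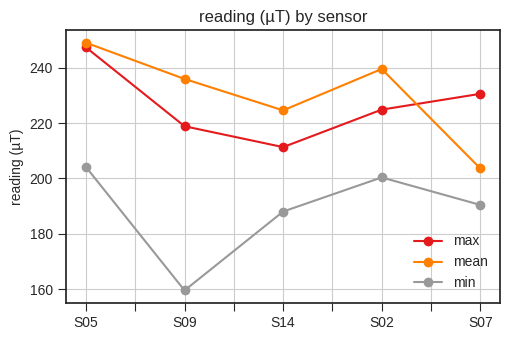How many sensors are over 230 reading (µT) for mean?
3

Above 230: S05, S09, S02.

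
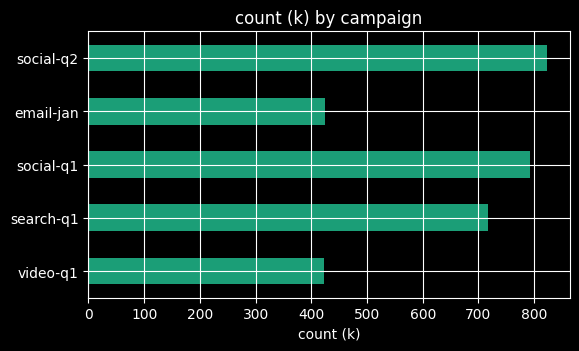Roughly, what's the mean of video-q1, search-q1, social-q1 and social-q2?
(400 + 700 + 800 + 800) / 4 ≈ 675.

≈ 675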